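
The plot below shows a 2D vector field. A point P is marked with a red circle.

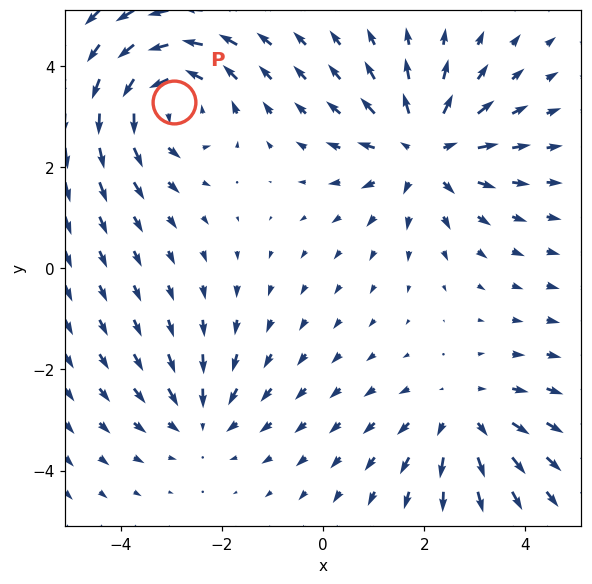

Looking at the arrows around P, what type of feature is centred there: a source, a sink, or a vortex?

At P (-3.0, 3.3) the arrows circulate counterclockwise. Divergence ≈0, curl about +4 — near-zero divergence with nonzero curl is a vortex.

vortex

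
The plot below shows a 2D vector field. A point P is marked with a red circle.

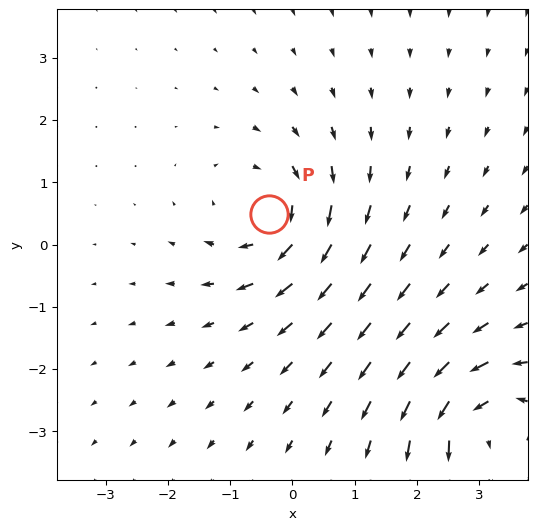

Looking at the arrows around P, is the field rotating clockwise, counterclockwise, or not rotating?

Near P at (-0.4, 0.5) the arrows circulate clockwise. The curl (z-component) there is about -5; negative curl means clockwise rotation.

clockwise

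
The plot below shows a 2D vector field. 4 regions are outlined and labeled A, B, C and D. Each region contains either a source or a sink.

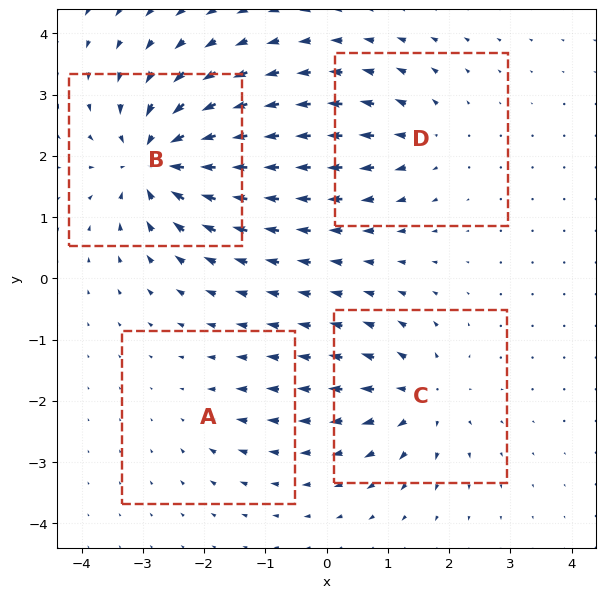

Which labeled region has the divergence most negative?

Divergence at each region's feature centre — A: about -2, B: about -9, C: about +6, D: about +4. Region B is most negative.

B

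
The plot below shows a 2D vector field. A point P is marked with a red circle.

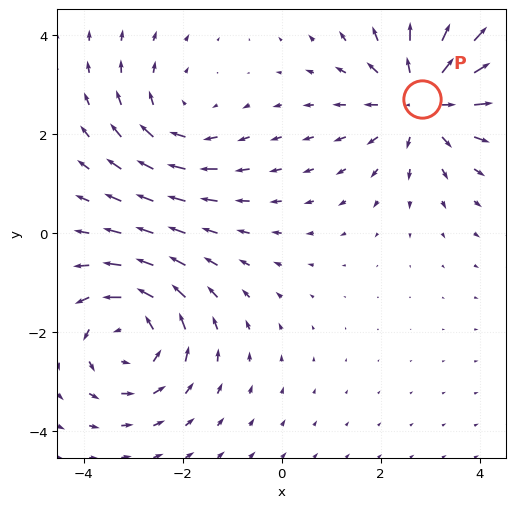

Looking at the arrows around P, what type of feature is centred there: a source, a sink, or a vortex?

At P (2.8, 2.7) the arrows spread outward. Divergence about +4, curl ≈0 — positive divergence with near-zero curl is a source.

source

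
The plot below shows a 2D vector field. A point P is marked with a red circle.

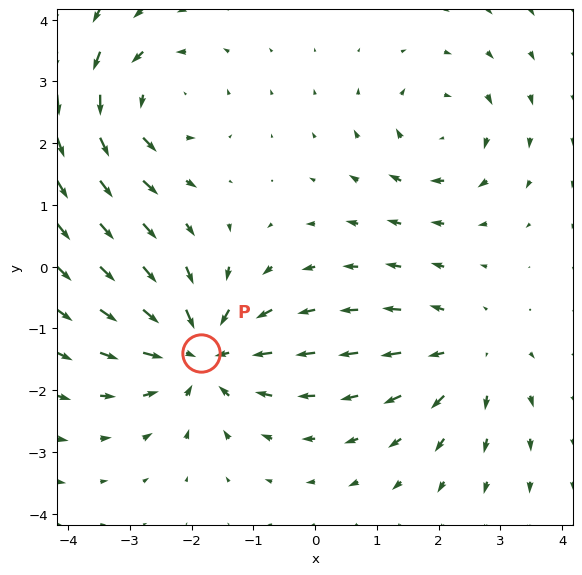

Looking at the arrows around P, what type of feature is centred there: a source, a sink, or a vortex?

sink

At P (-1.8, -1.4) the arrows converge inward. Divergence about -5, curl ≈0 — negative divergence with near-zero curl is a sink.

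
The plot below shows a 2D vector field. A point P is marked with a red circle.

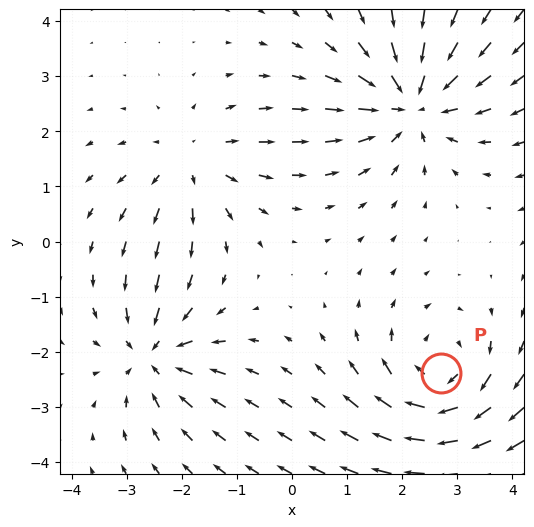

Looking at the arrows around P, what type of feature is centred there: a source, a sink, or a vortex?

At P (2.7, -2.4) the arrows circulate clockwise. Divergence ≈0, curl about -5 — near-zero divergence with nonzero curl is a vortex.

vortex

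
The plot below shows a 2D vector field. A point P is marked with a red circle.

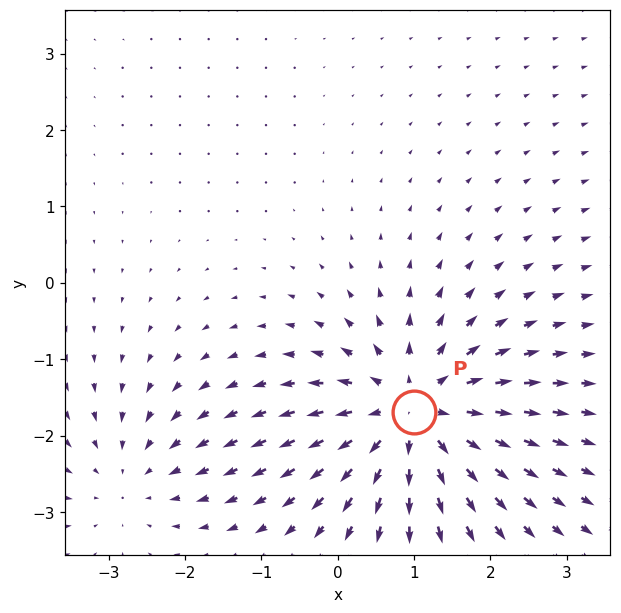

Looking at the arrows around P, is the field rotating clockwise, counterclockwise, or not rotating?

not rotating

Near P at (1.0, -1.7) the arrows show no circulation. The curl there is ≈0.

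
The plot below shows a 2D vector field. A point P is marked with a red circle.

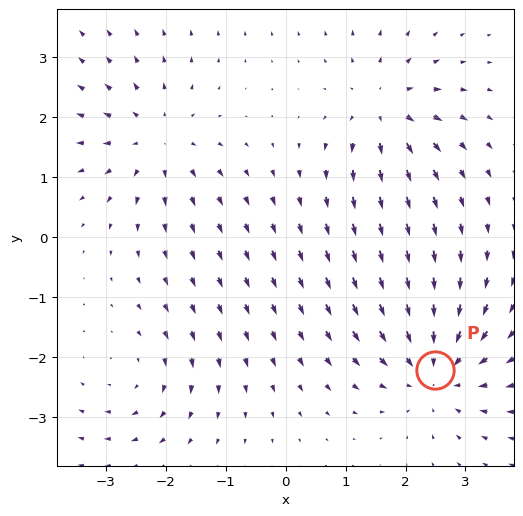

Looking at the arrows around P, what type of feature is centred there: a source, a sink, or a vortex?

sink

At P (2.5, -2.2) the arrows converge inward. Divergence about -5, curl ≈0 — negative divergence with near-zero curl is a sink.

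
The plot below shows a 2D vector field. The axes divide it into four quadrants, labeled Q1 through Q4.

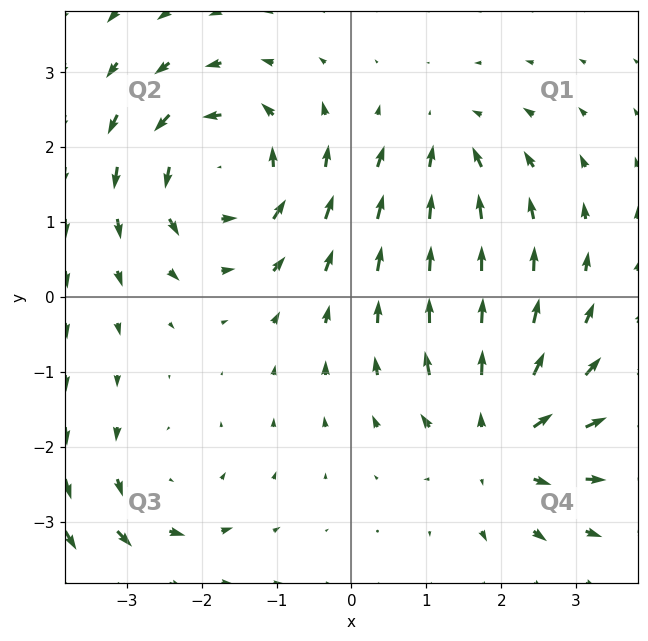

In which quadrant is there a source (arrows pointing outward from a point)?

Q4

The source sits at approximately (2.0, -1.9), which lies in quadrant Q4. The divergence there is about +5, positive as expected for a source.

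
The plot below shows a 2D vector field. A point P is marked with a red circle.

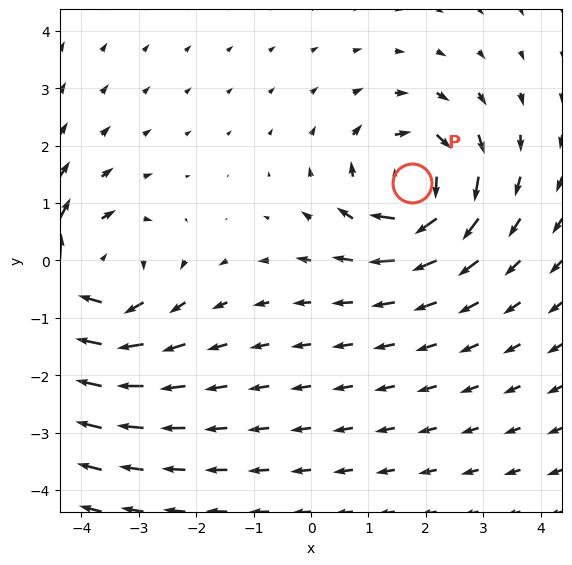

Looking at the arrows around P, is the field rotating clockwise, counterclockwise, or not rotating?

Near P at (1.8, 1.4) the arrows circulate clockwise. The curl (z-component) there is about -4; negative curl means clockwise rotation.

clockwise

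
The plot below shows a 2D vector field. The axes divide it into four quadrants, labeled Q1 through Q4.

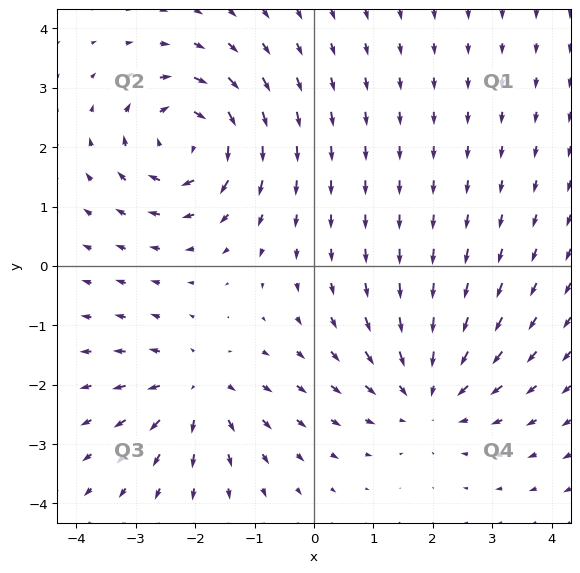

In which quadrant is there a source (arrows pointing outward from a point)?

Q3

The source sits at approximately (-2.0, -2.1), which lies in quadrant Q3. The divergence there is about +4, positive as expected for a source.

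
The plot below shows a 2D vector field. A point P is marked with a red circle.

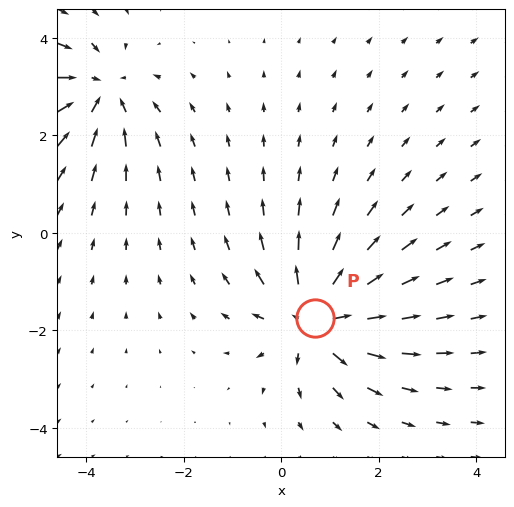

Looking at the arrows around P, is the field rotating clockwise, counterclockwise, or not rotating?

not rotating

Near P at (0.7, -1.7) the arrows show no circulation. The curl there is ≈0.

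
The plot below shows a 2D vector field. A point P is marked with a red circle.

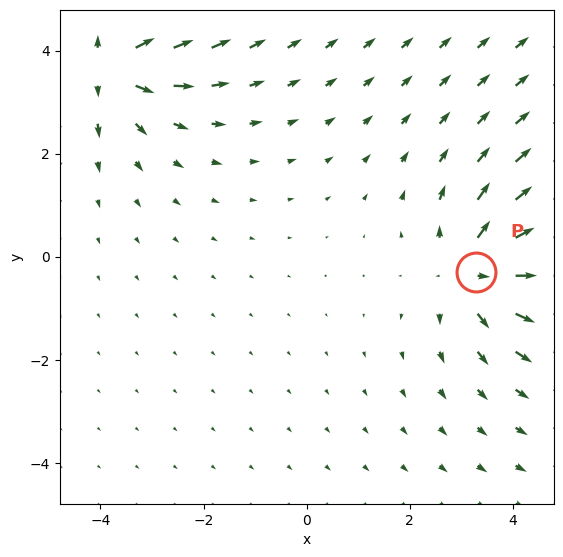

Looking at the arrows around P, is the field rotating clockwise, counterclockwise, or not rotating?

Near P at (3.3, -0.3) the arrows show no circulation. The curl there is ≈0.

not rotating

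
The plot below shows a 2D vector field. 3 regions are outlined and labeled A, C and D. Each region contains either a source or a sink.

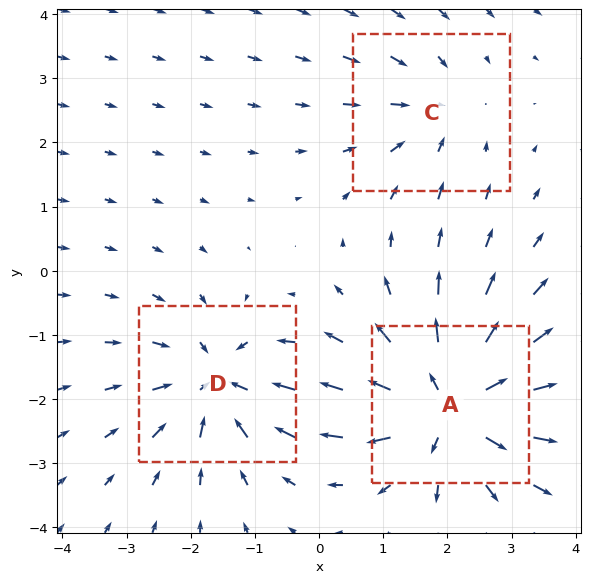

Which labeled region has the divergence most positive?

A

Divergence at each region's feature centre — A: about +5, C: about -2, D: about -4. Region A is most positive.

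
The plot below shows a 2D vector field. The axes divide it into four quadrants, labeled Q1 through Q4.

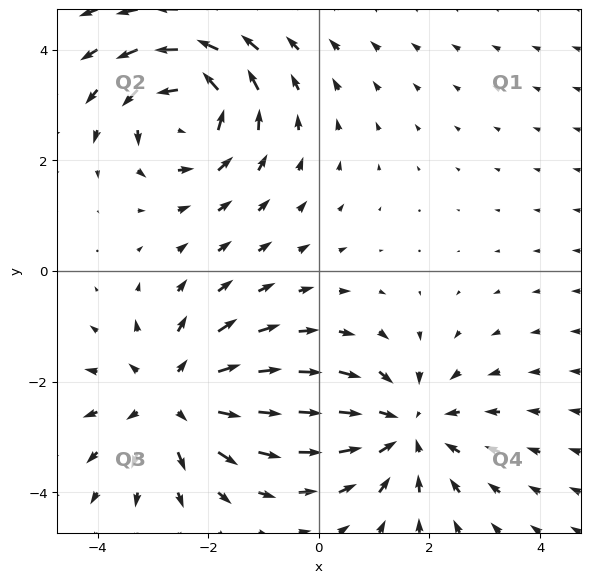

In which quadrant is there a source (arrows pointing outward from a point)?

Q3

The source sits at approximately (-2.6, -2.3), which lies in quadrant Q3. The divergence there is about +4, positive as expected for a source.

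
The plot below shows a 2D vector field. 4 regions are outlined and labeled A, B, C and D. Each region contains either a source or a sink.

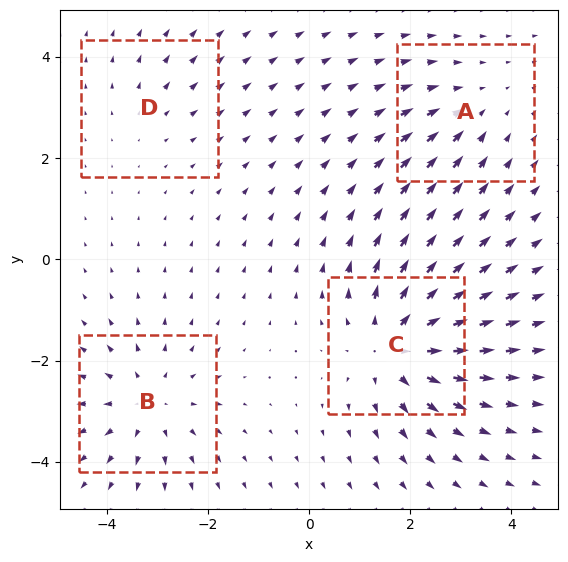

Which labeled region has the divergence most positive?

C

Divergence at each region's feature centre — A: about -3, B: about +5, C: about +6, D: about +2. Region C is most positive.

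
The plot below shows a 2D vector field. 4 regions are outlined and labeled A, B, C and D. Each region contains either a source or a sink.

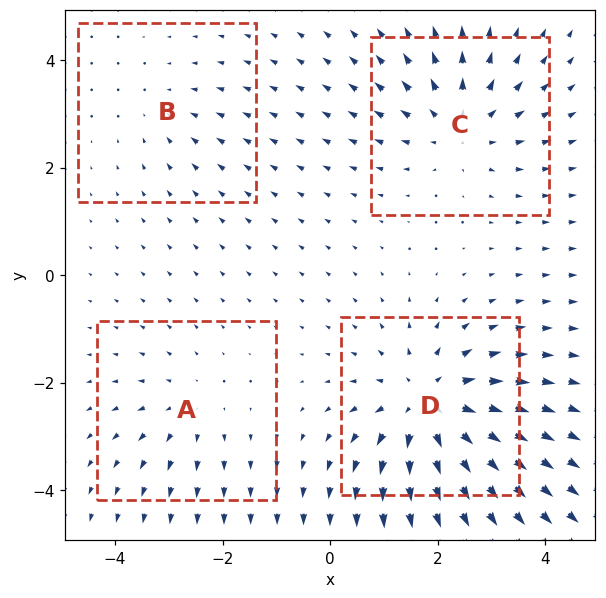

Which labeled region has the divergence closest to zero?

Divergence at each region's feature centre — A: about +3, B: about -2, C: about +4, D: about +6. Region B is closest to zero.

B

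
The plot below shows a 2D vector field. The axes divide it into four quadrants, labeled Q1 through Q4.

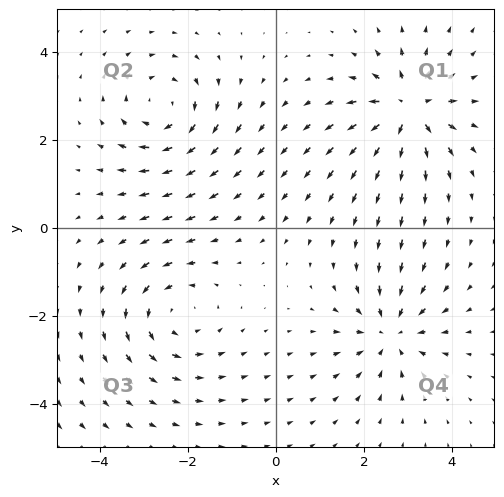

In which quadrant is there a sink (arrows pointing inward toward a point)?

The sink sits at approximately (2.6, -2.4), which lies in quadrant Q4. The divergence there is about -4, negative as expected for a sink.

Q4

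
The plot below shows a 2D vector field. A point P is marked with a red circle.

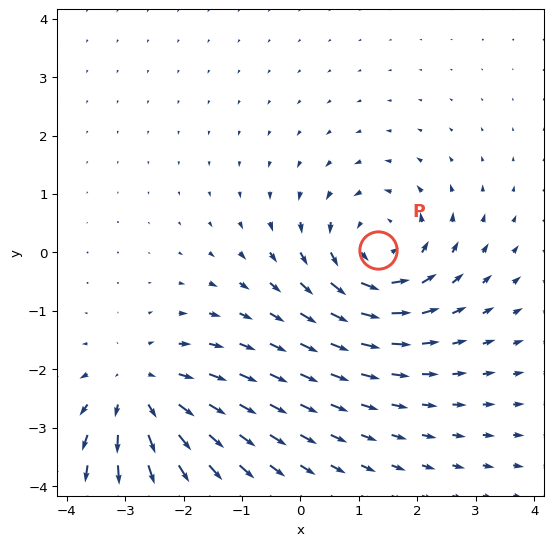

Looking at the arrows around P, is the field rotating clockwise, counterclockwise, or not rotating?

counterclockwise

Near P at (1.3, 0.0) the arrows circulate counterclockwise. The curl (z-component) there is about +3; positive curl means counterclockwise rotation.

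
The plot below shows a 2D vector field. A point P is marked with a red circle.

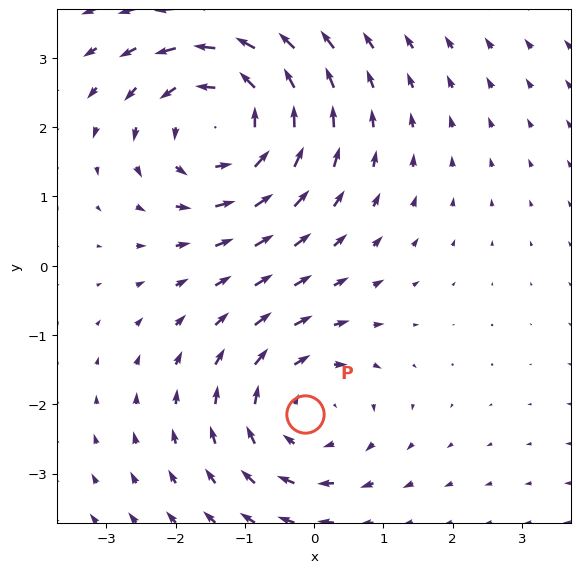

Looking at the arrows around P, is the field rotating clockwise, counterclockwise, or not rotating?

clockwise

Near P at (-0.1, -2.1) the arrows circulate clockwise. The curl (z-component) there is about -3; negative curl means clockwise rotation.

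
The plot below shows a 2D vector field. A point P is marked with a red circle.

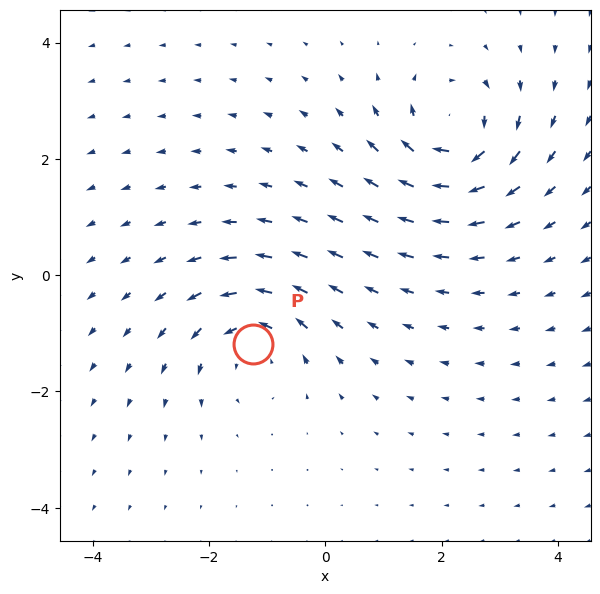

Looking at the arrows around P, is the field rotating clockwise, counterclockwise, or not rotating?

counterclockwise

Near P at (-1.2, -1.2) the arrows circulate counterclockwise. The curl (z-component) there is about +4; positive curl means counterclockwise rotation.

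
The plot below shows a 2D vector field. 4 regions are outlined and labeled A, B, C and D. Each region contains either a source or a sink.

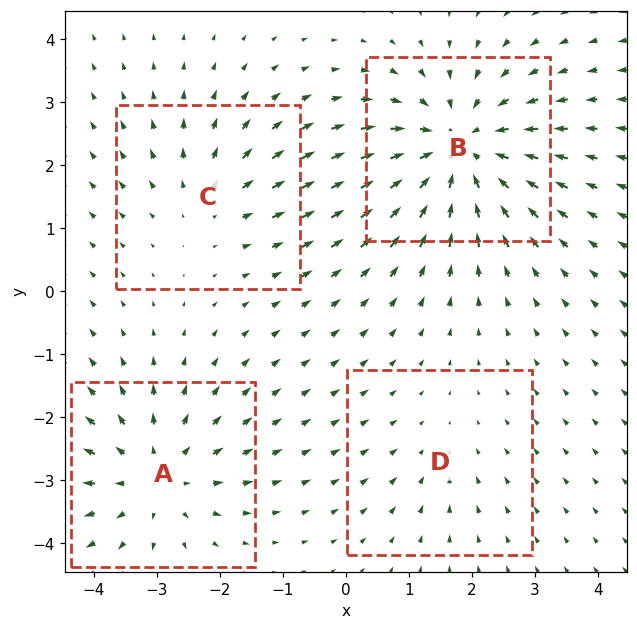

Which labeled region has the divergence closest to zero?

Divergence at each region's feature centre — A: about +4, B: about -6, C: about +3, D: about -2. Region D is closest to zero.

D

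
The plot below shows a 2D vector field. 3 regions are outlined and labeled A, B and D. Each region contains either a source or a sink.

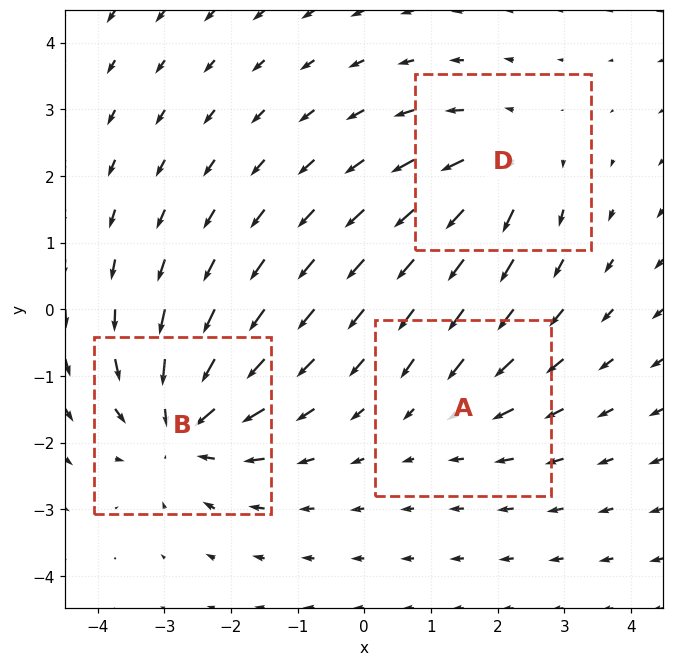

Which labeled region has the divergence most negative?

B

Divergence at each region's feature centre — A: about -2, B: about -5, D: about +4. Region B is most negative.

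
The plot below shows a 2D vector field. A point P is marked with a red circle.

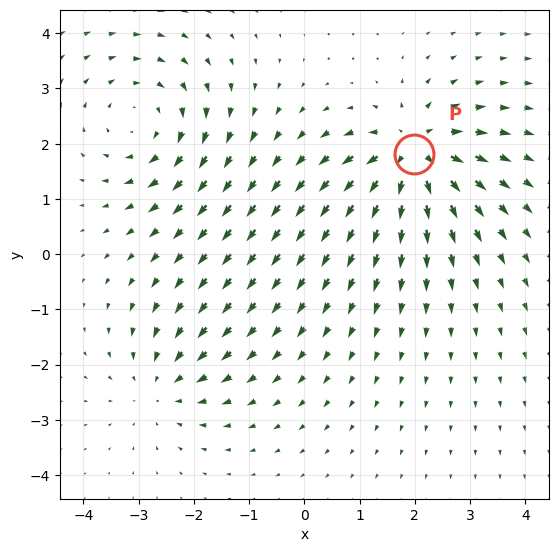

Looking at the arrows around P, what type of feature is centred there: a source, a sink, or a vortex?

At P (2.0, 1.8) the arrows spread outward. Divergence about +6, curl ≈0 — positive divergence with near-zero curl is a source.

source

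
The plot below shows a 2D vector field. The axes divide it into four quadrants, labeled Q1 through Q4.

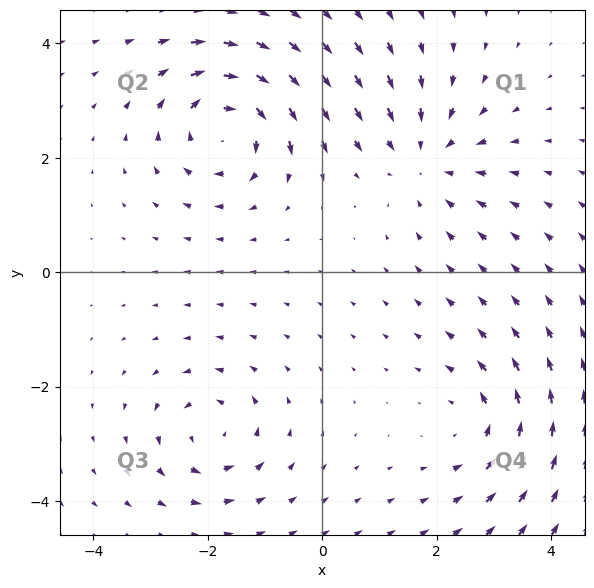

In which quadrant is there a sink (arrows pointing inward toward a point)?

Q1

The sink sits at approximately (1.8, 2.0), which lies in quadrant Q1. The divergence there is about -3, negative as expected for a sink.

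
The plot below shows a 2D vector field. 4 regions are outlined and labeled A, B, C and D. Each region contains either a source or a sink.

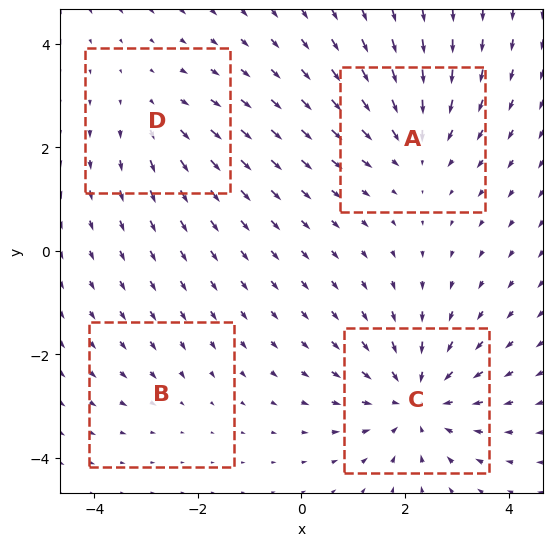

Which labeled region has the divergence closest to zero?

B

Divergence at each region's feature centre — A: about -4, B: about -2, C: about -6, D: about +3. Region B is closest to zero.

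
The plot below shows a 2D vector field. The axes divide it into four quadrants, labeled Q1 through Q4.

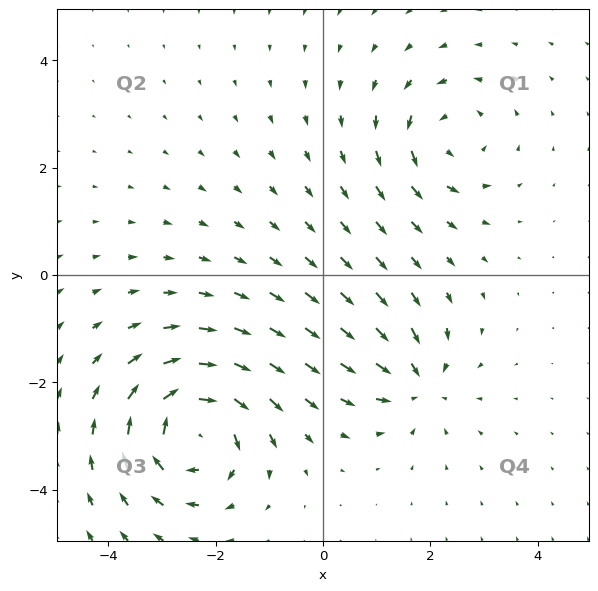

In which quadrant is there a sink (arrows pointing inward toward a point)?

Q4

The sink sits at approximately (1.8, -2.0), which lies in quadrant Q4. The divergence there is about -4, negative as expected for a sink.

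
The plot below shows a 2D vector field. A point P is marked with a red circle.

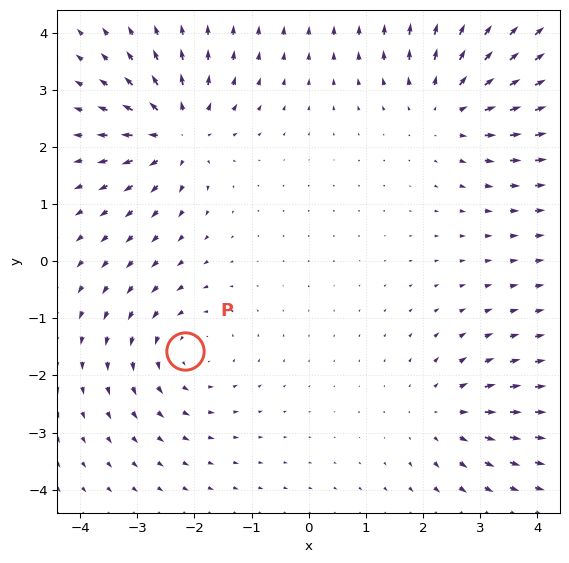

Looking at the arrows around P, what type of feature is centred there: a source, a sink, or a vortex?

vortex

At P (-2.2, -1.6) the arrows circulate counterclockwise. Divergence ≈0, curl about +4 — near-zero divergence with nonzero curl is a vortex.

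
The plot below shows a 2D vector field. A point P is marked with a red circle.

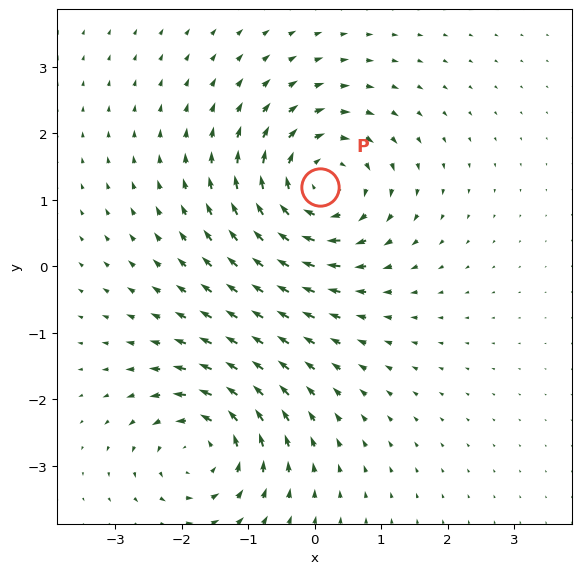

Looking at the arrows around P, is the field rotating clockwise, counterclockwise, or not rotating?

clockwise

Near P at (0.1, 1.2) the arrows circulate clockwise. The curl (z-component) there is about -5; negative curl means clockwise rotation.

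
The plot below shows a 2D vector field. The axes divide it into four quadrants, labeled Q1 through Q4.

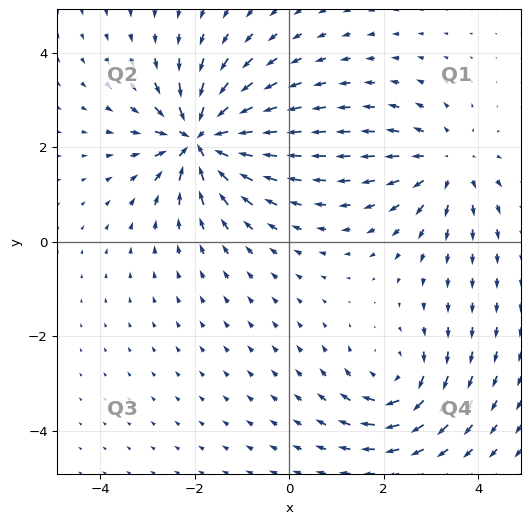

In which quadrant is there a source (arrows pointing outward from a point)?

The source sits at approximately (3.3, 1.7), which lies in quadrant Q1. The divergence there is about +3, positive as expected for a source.

Q1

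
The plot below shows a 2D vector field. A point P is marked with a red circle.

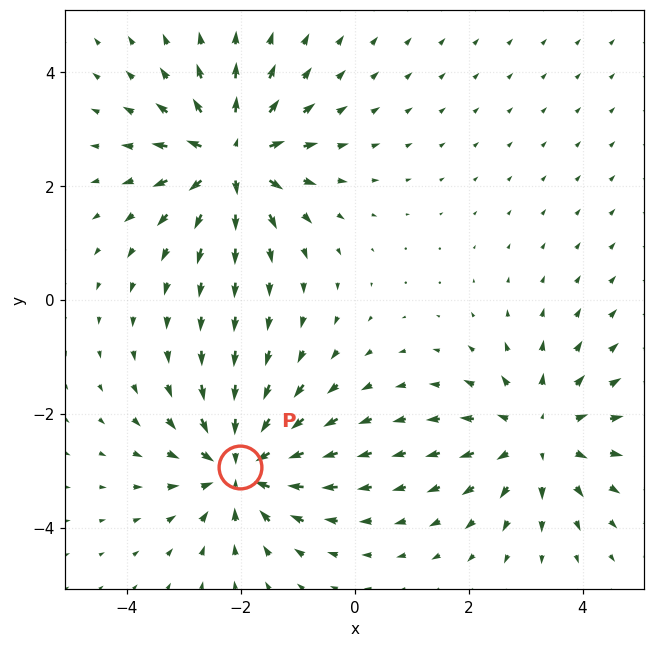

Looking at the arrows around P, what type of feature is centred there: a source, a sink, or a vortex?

At P (-2.0, -2.9) the arrows converge inward. Divergence about -5, curl ≈0 — negative divergence with near-zero curl is a sink.

sink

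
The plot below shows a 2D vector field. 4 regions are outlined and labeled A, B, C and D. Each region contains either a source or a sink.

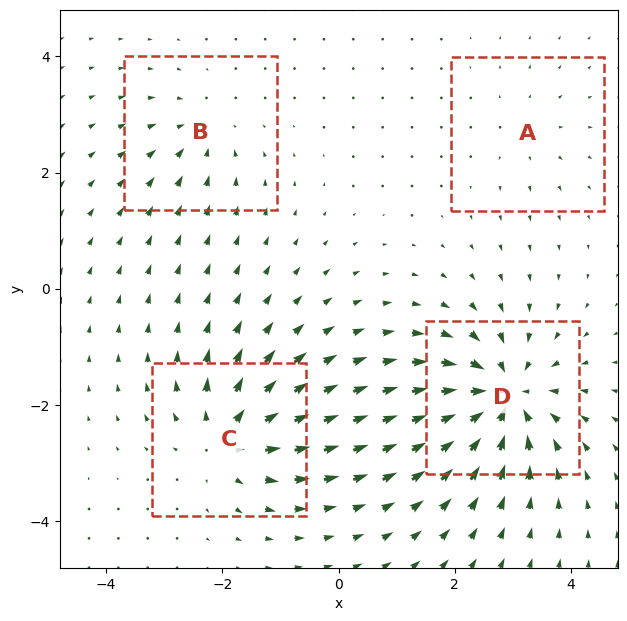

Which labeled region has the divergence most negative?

D

Divergence at each region's feature centre — A: about +2, B: about -4, C: about +6, D: about -8. Region D is most negative.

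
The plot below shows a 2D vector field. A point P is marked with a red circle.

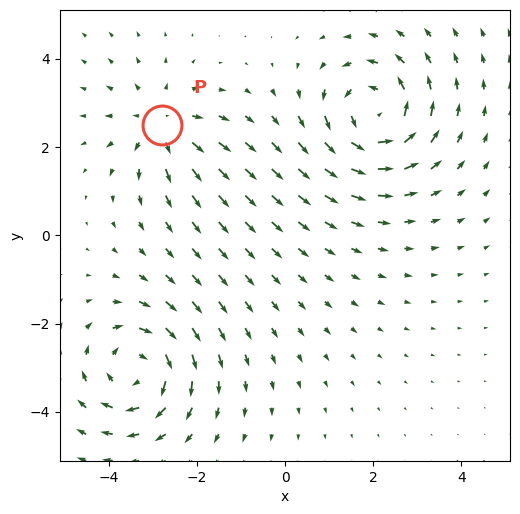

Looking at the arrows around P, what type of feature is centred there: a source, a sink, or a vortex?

At P (-2.8, 2.5) the arrows spread outward. Divergence about +4, curl ≈0 — positive divergence with near-zero curl is a source.

source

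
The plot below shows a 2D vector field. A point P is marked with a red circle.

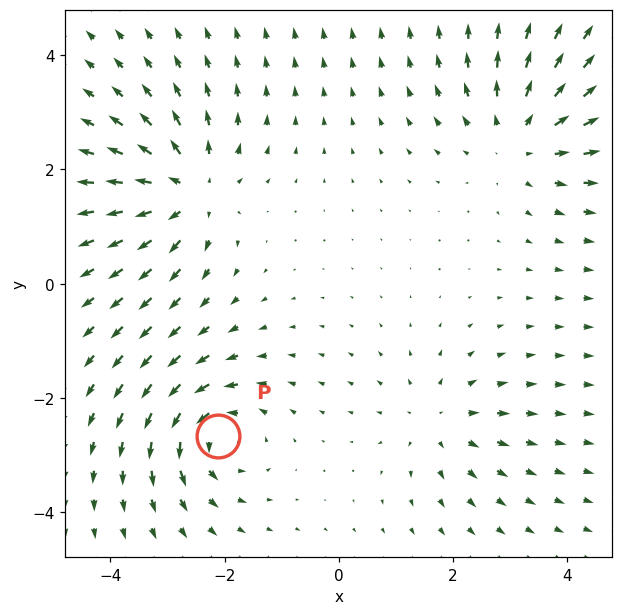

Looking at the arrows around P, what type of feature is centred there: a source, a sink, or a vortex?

At P (-2.1, -2.7) the arrows circulate counterclockwise. Divergence ≈0, curl about +5 — near-zero divergence with nonzero curl is a vortex.

vortex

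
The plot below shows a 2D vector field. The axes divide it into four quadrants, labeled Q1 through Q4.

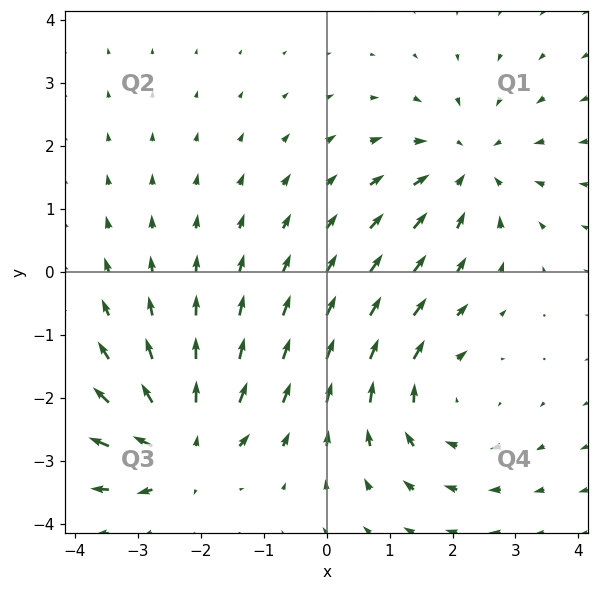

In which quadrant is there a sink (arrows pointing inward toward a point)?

The sink sits at approximately (2.3, 1.7), which lies in quadrant Q1. The divergence there is about -4, negative as expected for a sink.

Q1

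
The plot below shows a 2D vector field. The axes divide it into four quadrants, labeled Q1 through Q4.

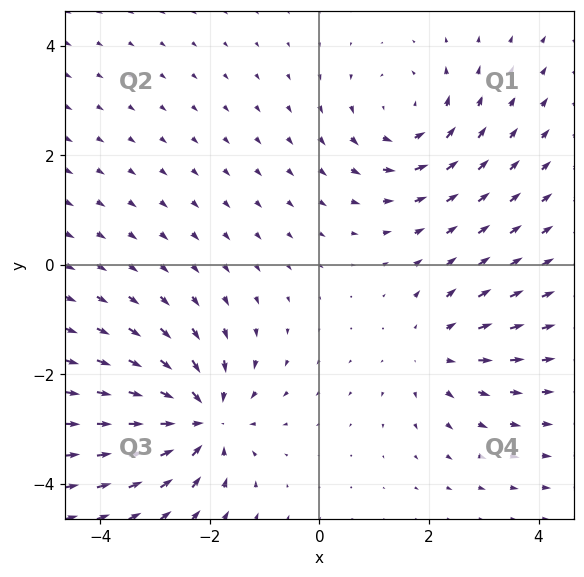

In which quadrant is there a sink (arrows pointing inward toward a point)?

The sink sits at approximately (-2.1, -2.8), which lies in quadrant Q3. The divergence there is about -5, negative as expected for a sink.

Q3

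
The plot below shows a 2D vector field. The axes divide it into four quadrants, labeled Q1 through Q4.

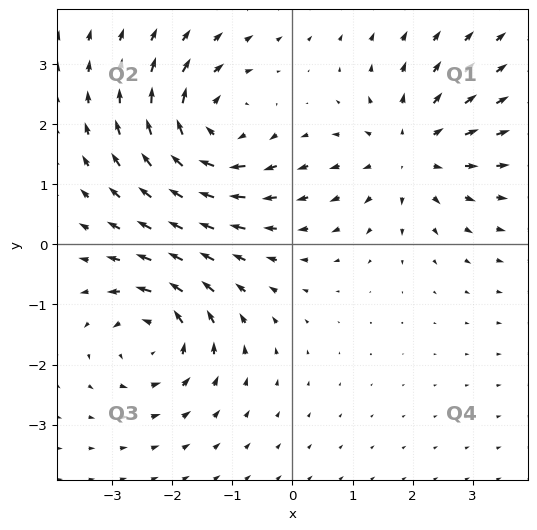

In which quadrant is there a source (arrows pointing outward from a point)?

Q1

The source sits at approximately (2.0, 1.5), which lies in quadrant Q1. The divergence there is about +4, positive as expected for a source.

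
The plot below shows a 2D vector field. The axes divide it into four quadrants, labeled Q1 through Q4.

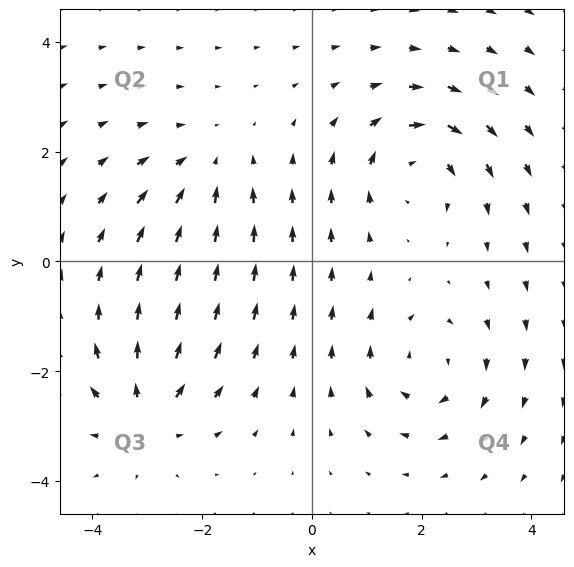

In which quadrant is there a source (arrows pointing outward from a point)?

Q3

The source sits at approximately (-3.1, -2.8), which lies in quadrant Q3. The divergence there is about +5, positive as expected for a source.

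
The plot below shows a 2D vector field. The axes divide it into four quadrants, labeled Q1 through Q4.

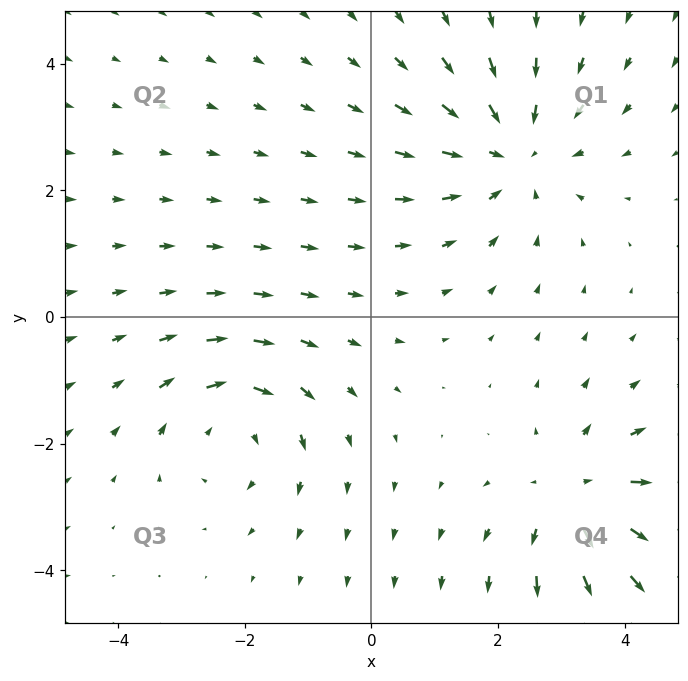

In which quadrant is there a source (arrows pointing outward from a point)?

Q4

The source sits at approximately (3.3, -2.9), which lies in quadrant Q4. The divergence there is about +3, positive as expected for a source.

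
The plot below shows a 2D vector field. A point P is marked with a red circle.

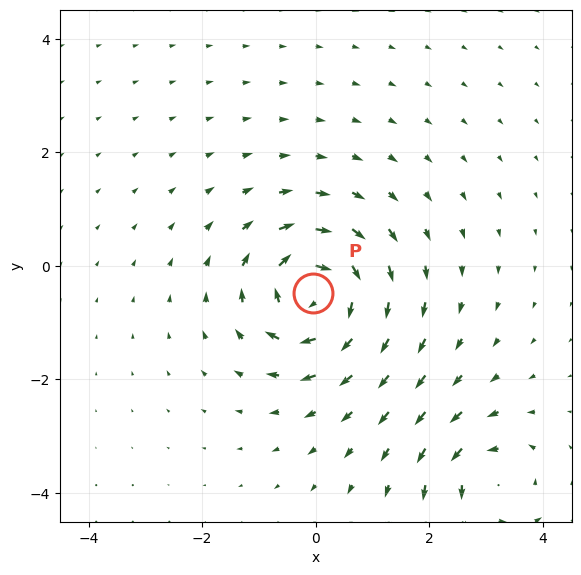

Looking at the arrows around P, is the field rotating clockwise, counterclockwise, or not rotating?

clockwise

Near P at (-0.1, -0.5) the arrows circulate clockwise. The curl (z-component) there is about -7; negative curl means clockwise rotation.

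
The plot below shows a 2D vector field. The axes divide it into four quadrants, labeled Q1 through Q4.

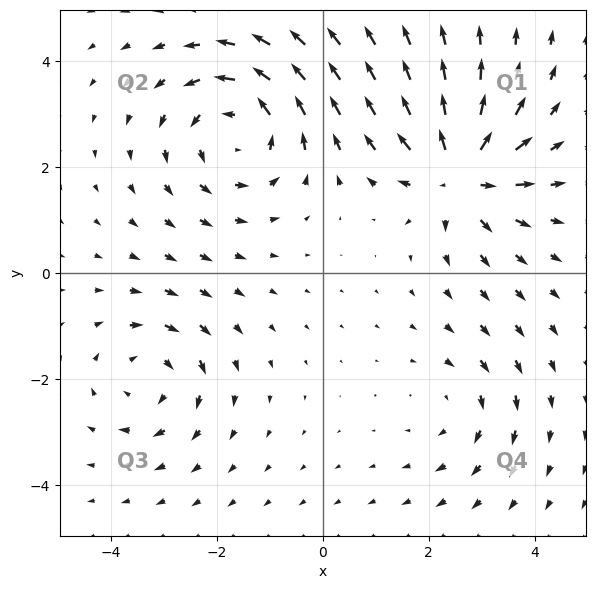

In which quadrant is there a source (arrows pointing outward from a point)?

The source sits at approximately (2.6, 1.9), which lies in quadrant Q1. The divergence there is about +6, positive as expected for a source.

Q1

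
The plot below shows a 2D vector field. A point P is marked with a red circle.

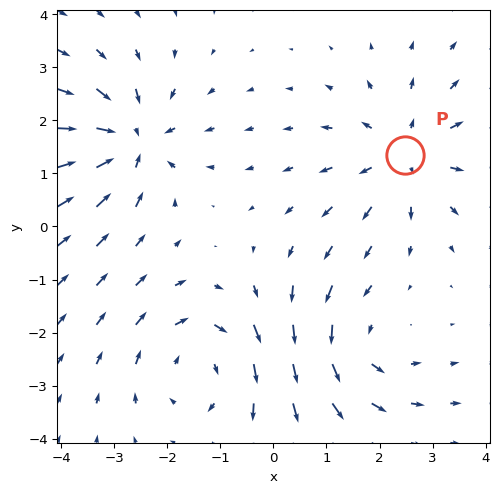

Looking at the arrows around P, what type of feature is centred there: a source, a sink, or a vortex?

At P (2.5, 1.3) the arrows spread outward. Divergence about +3, curl ≈0 — positive divergence with near-zero curl is a source.

source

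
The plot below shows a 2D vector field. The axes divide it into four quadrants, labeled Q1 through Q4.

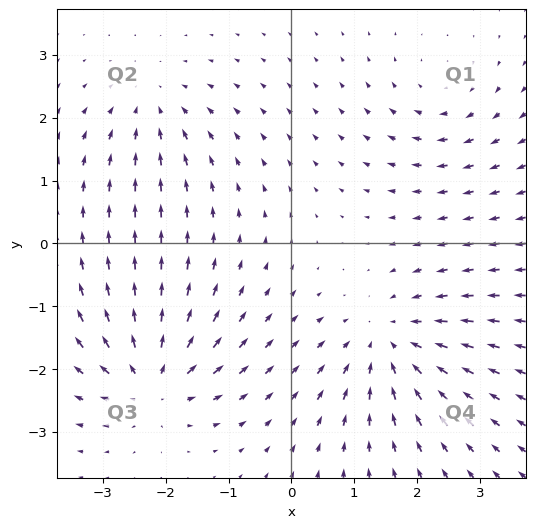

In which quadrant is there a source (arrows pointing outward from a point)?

Q3

The source sits at approximately (-2.2, -2.2), which lies in quadrant Q3. The divergence there is about +6, positive as expected for a source.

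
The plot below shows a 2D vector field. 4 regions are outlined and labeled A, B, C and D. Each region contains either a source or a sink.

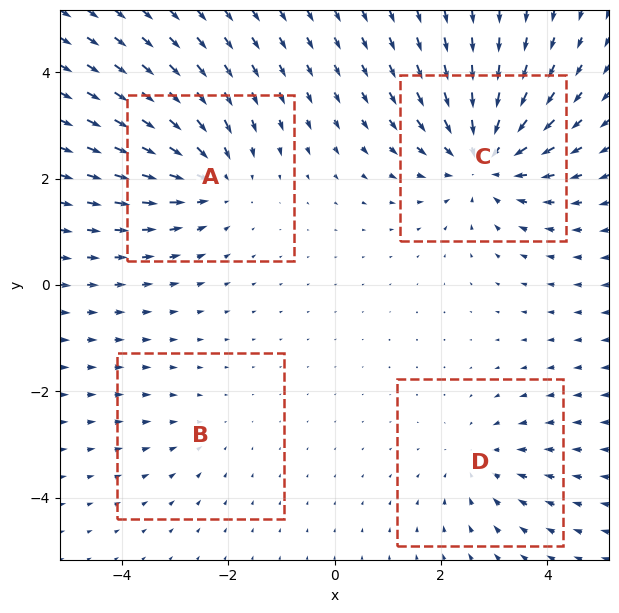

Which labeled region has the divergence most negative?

C

Divergence at each region's feature centre — A: about -4, B: about -2, C: about -6, D: about -3. Region C is most negative.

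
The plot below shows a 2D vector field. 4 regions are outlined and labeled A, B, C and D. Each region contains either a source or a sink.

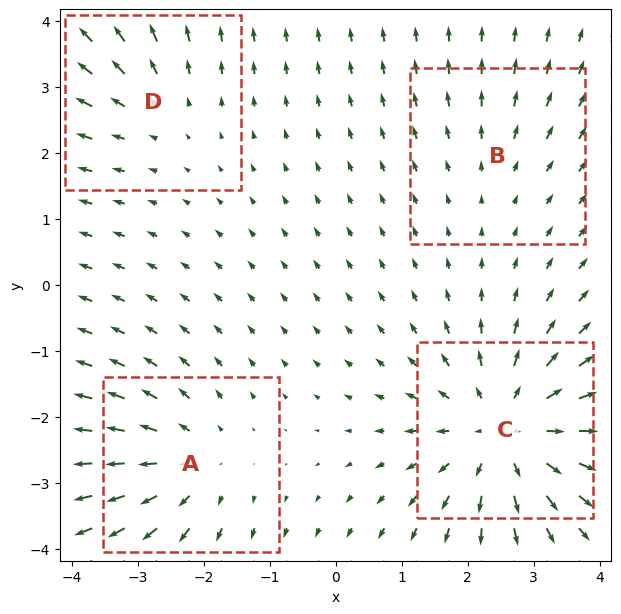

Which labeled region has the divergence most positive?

Divergence at each region's feature centre — A: about +4, B: about +2, C: about +6, D: about +3. Region C is most positive.

C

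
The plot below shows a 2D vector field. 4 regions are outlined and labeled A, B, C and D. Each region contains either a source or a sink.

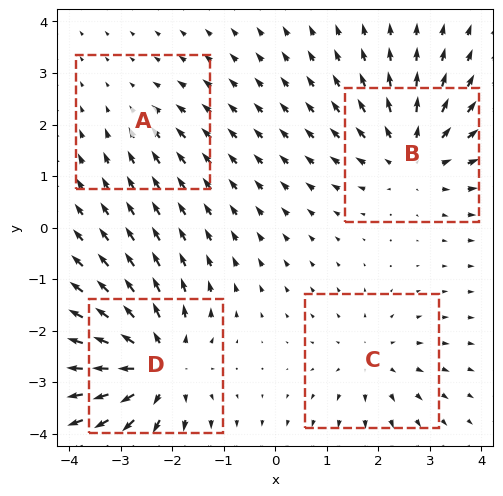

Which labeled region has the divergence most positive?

D

Divergence at each region's feature centre — A: about -2, B: about +5, C: about +3, D: about +6. Region D is most positive.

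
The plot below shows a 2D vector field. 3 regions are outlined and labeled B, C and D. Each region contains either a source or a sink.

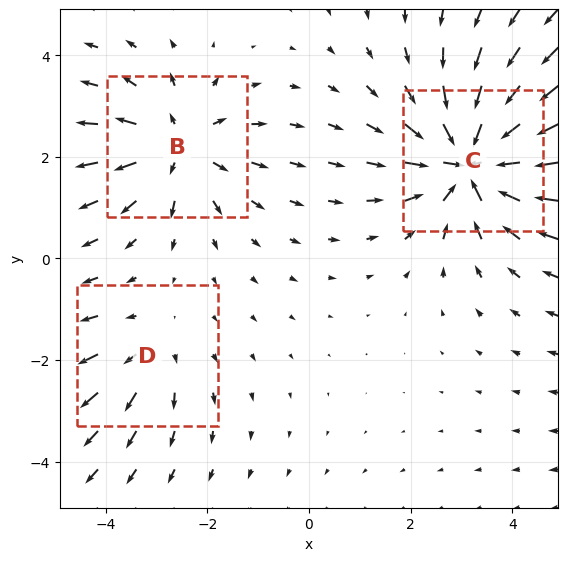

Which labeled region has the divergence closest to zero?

Divergence at each region's feature centre — B: about +3, C: about -5, D: about +2. Region D is closest to zero.

D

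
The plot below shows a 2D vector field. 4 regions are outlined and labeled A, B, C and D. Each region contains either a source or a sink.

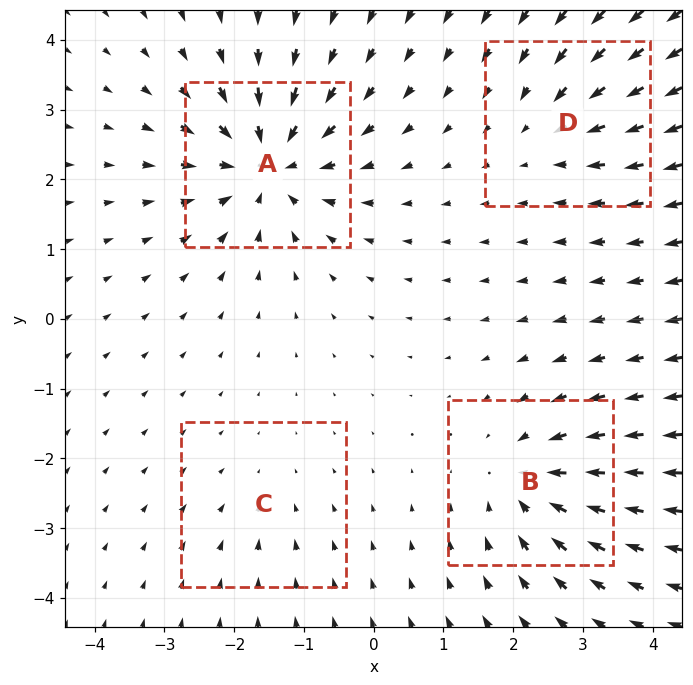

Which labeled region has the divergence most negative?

Divergence at each region's feature centre — A: about -8, B: about -5, C: about -2, D: about -4. Region A is most negative.

A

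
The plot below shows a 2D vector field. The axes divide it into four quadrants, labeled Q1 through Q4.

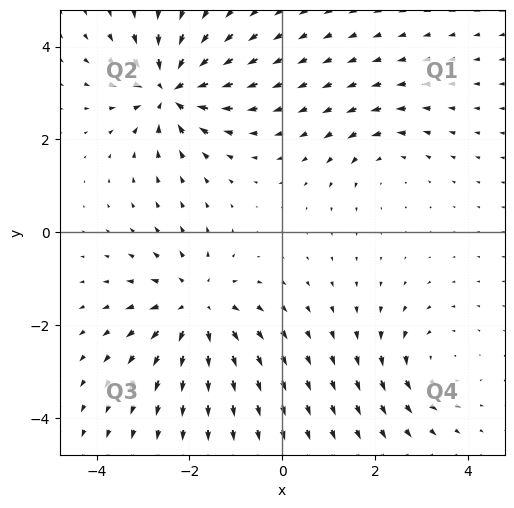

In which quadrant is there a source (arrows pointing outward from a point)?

Q3

The source sits at approximately (-1.8, -1.6), which lies in quadrant Q3. The divergence there is about +4, positive as expected for a source.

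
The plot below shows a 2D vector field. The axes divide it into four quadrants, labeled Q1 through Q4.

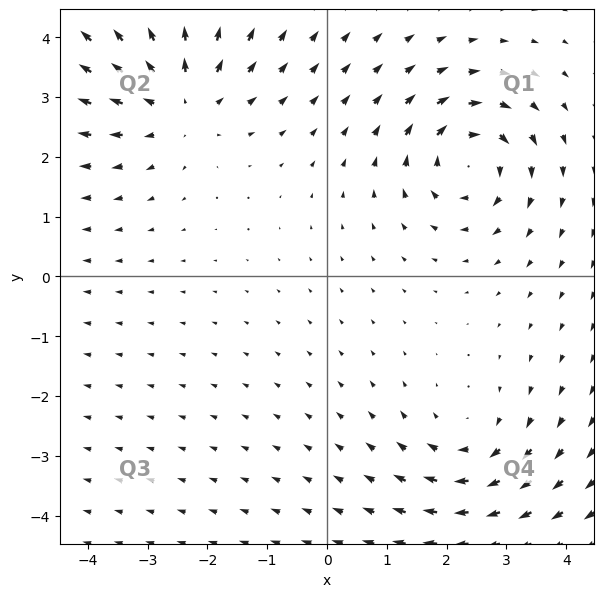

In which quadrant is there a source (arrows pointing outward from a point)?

The source sits at approximately (-2.5, 2.9), which lies in quadrant Q2. The divergence there is about +4, positive as expected for a source.

Q2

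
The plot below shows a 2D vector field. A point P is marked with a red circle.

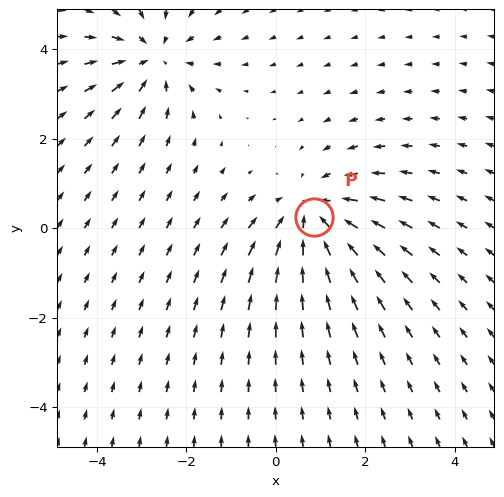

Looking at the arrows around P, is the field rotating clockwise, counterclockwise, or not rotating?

not rotating

Near P at (0.8, 0.3) the arrows show no circulation. The curl there is ≈0.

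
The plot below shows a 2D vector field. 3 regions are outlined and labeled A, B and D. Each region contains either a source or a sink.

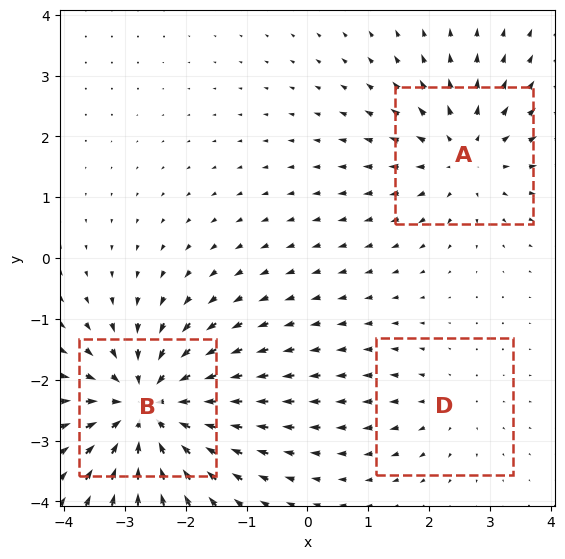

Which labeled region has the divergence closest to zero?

D

Divergence at each region's feature centre — A: about +3, B: about -5, D: about +2. Region D is closest to zero.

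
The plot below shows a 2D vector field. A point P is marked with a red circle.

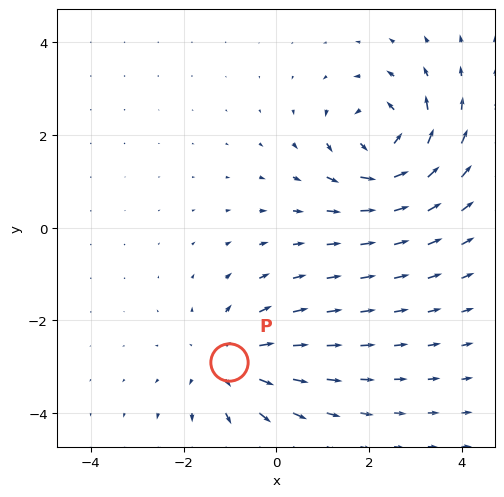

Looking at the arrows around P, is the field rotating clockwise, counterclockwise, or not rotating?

not rotating

Near P at (-1.0, -2.9) the arrows show no circulation. The curl there is ≈0.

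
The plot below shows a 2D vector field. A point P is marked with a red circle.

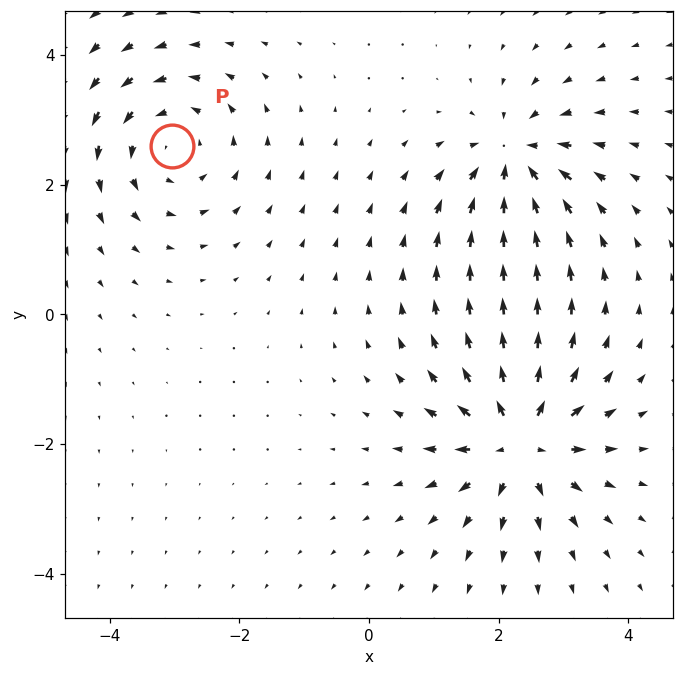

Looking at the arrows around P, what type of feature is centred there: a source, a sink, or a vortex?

vortex

At P (-3.0, 2.6) the arrows circulate counterclockwise. Divergence ≈0, curl about +3 — near-zero divergence with nonzero curl is a vortex.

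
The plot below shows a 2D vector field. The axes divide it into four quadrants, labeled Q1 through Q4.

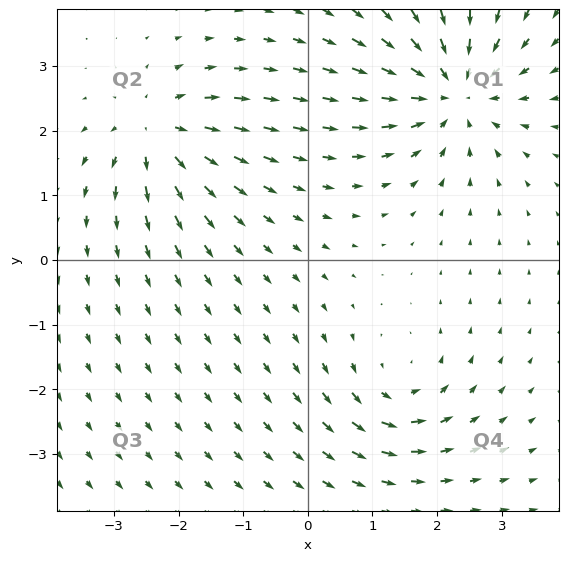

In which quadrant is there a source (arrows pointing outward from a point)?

Q2

The source sits at approximately (-2.3, 2.0), which lies in quadrant Q2. The divergence there is about +5, positive as expected for a source.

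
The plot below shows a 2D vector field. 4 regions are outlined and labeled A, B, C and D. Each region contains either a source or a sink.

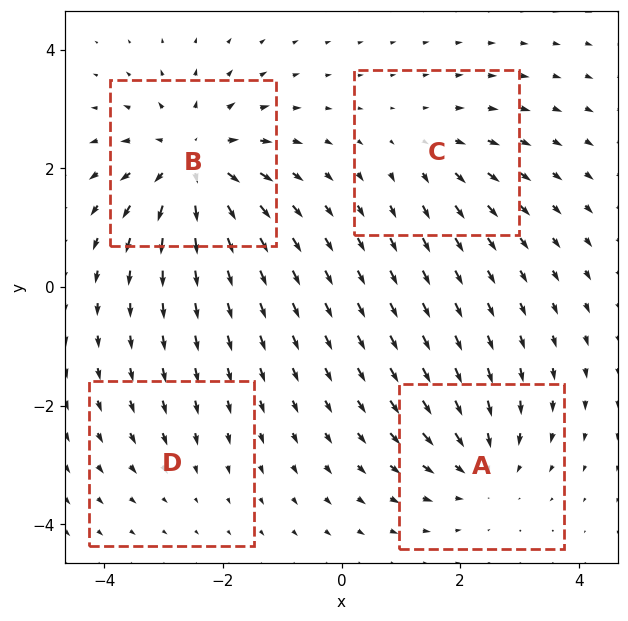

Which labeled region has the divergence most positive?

B

Divergence at each region's feature centre — A: about -5, B: about +7, C: about +3, D: about -2. Region B is most positive.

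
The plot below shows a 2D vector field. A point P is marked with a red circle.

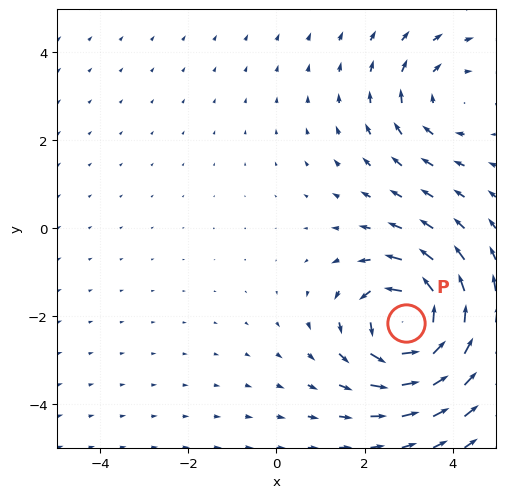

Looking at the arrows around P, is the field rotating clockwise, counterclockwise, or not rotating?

Near P at (2.9, -2.1) the arrows circulate counterclockwise. The curl (z-component) there is about +6; positive curl means counterclockwise rotation.

counterclockwise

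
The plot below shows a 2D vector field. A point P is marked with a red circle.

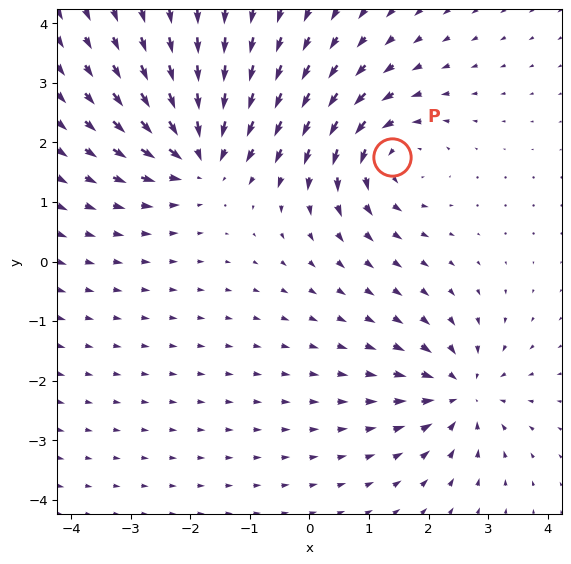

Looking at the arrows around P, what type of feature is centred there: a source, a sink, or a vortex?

vortex

At P (1.4, 1.7) the arrows circulate counterclockwise. Divergence ≈0, curl about +5 — near-zero divergence with nonzero curl is a vortex.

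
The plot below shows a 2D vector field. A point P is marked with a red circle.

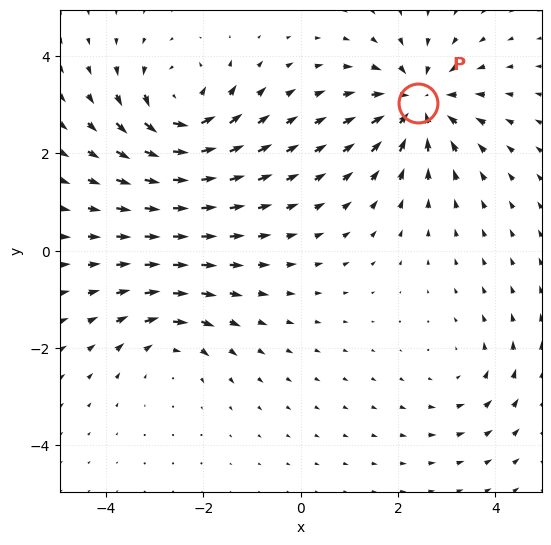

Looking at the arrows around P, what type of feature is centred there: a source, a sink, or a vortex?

At P (2.4, 3.0) the arrows converge inward. Divergence about -5, curl ≈0 — negative divergence with near-zero curl is a sink.

sink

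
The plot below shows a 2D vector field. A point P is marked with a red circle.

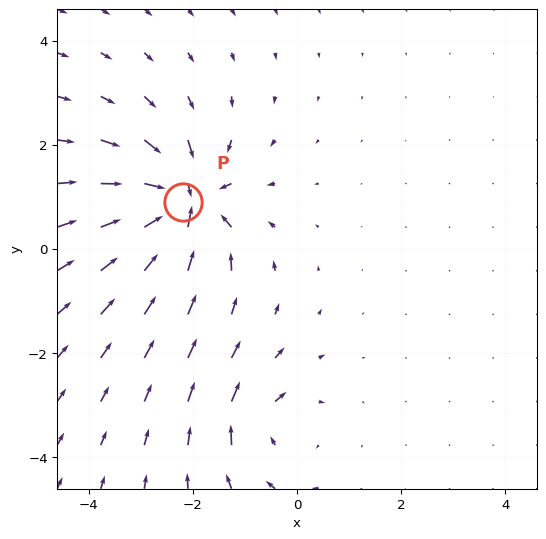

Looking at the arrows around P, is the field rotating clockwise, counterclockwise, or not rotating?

not rotating

Near P at (-2.2, 0.9) the arrows show no circulation. The curl there is ≈0.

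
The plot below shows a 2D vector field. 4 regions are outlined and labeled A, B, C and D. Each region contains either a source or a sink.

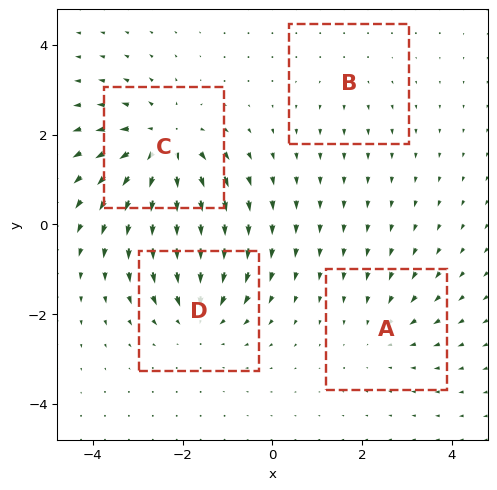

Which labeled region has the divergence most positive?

C

Divergence at each region's feature centre — A: about -3, B: about +2, C: about +6, D: about -4. Region C is most positive.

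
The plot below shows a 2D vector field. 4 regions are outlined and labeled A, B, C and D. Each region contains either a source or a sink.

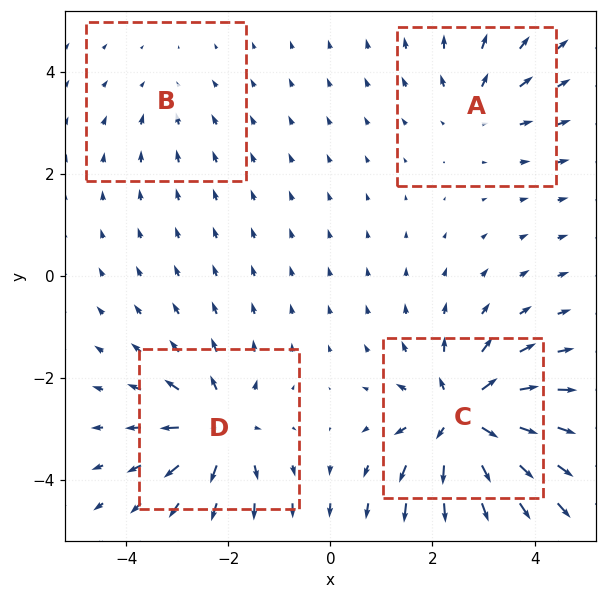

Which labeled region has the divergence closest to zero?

B

Divergence at each region's feature centre — A: about +4, B: about -2, C: about +9, D: about +6. Region B is closest to zero.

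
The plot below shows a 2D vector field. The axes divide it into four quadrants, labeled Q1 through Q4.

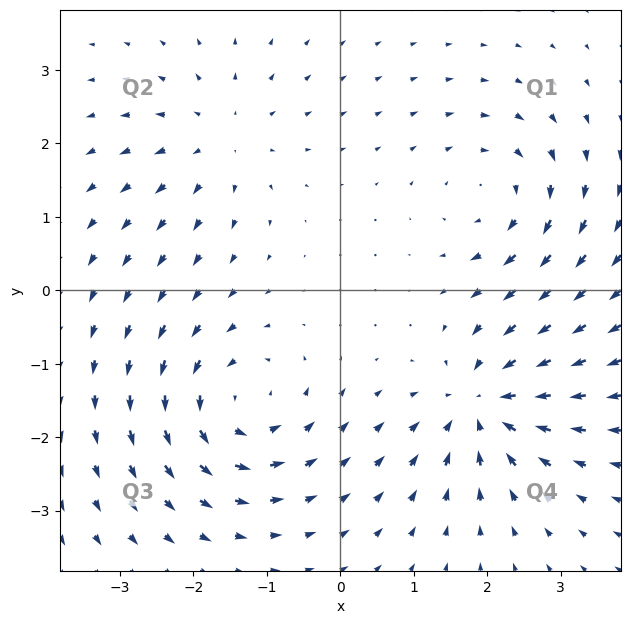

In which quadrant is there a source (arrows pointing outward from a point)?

Q2

The source sits at approximately (-1.6, 2.1), which lies in quadrant Q2. The divergence there is about +3, positive as expected for a source.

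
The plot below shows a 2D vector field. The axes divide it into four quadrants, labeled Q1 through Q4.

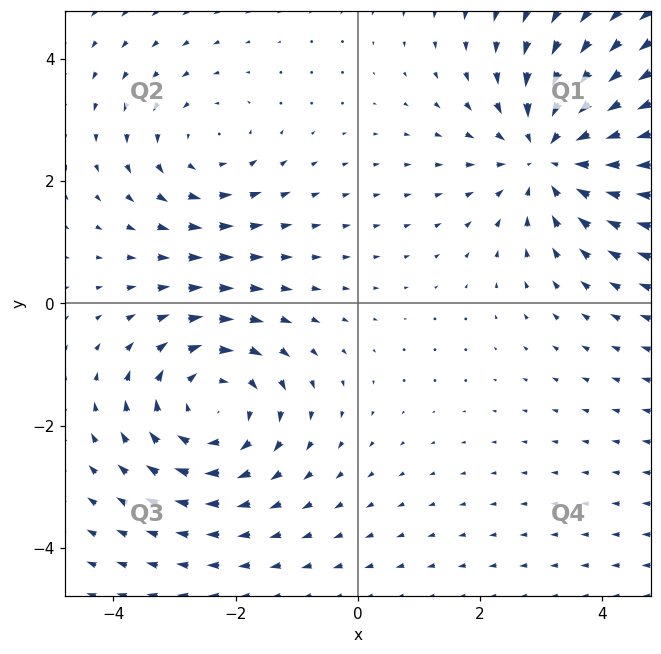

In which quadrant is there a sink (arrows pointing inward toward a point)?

Q1

The sink sits at approximately (3.2, 2.4), which lies in quadrant Q1. The divergence there is about -4, negative as expected for a sink.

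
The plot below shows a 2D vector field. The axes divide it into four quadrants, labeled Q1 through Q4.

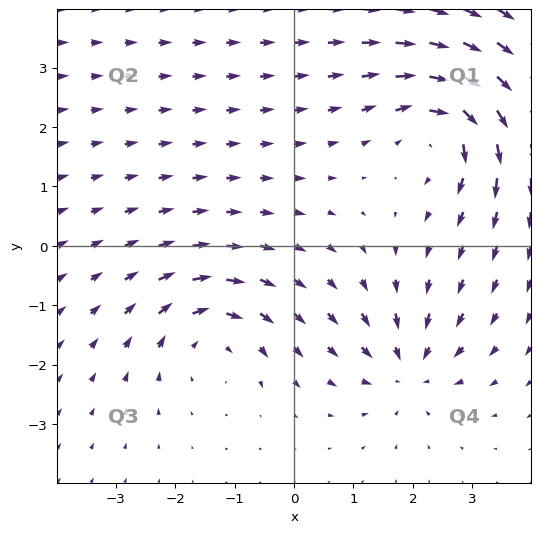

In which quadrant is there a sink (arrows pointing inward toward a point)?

Q4

The sink sits at approximately (1.9, -2.1), which lies in quadrant Q4. The divergence there is about -4, negative as expected for a sink.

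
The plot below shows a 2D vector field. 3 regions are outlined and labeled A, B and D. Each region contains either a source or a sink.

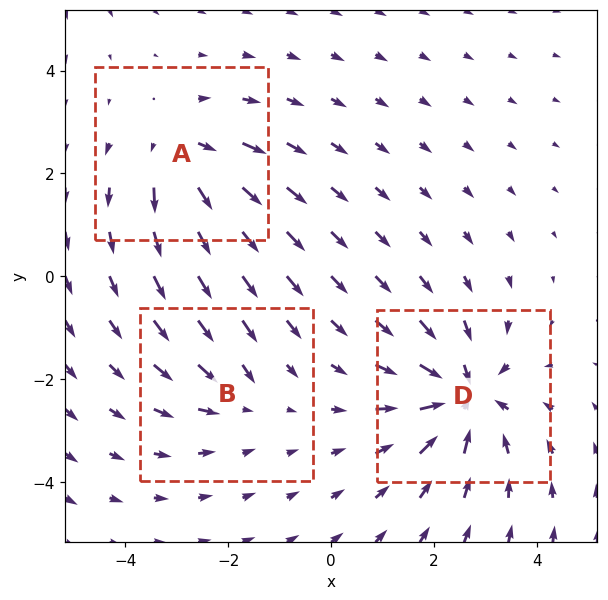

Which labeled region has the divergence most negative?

D

Divergence at each region's feature centre — A: about +3, B: about -2, D: about -5. Region D is most negative.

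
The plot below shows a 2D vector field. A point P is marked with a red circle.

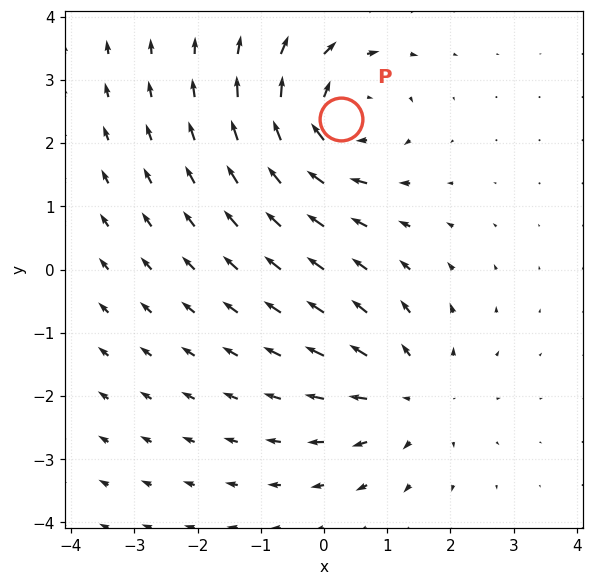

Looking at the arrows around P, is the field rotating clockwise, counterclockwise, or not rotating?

Near P at (0.3, 2.4) the arrows circulate clockwise. The curl (z-component) there is about -5; negative curl means clockwise rotation.

clockwise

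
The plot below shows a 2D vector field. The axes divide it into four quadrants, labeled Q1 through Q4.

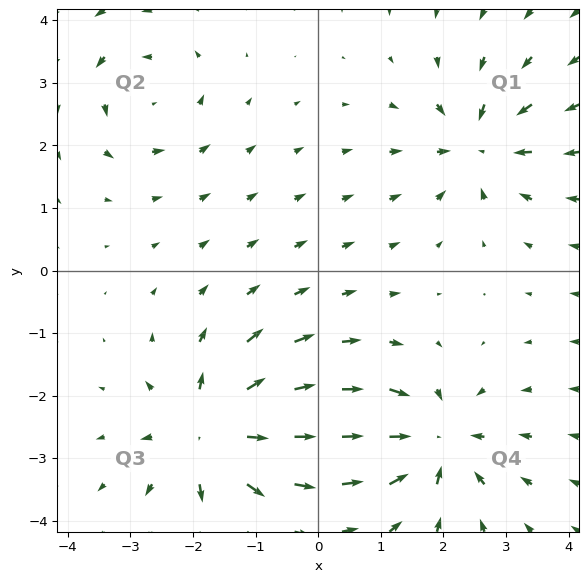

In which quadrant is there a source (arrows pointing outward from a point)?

Q3

The source sits at approximately (-1.7, -2.6), which lies in quadrant Q3. The divergence there is about +7, positive as expected for a source.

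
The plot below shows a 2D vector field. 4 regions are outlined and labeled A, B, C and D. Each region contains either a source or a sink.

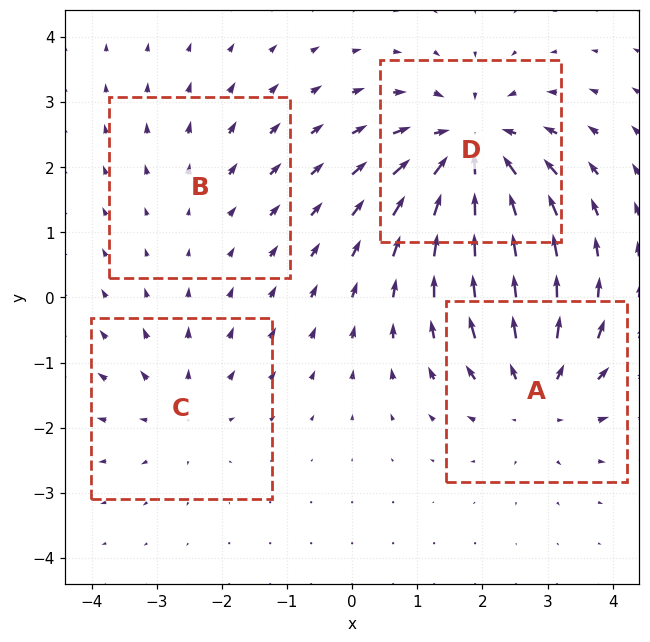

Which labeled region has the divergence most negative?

D

Divergence at each region's feature centre — A: about +5, B: about +2, C: about +3, D: about -7. Region D is most negative.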